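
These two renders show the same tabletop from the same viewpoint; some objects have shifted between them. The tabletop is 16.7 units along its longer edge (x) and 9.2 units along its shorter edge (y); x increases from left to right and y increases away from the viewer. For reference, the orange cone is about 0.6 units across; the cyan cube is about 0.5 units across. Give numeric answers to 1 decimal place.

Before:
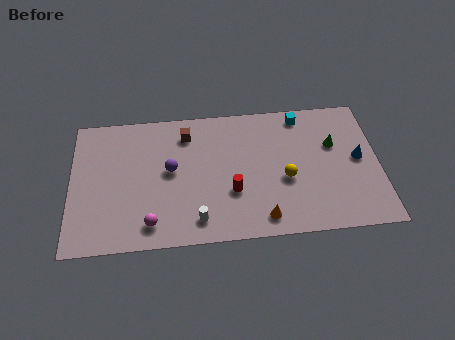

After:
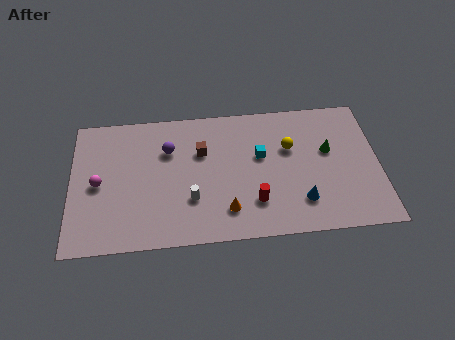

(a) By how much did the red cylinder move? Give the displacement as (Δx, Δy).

(1.2, -0.8)

The red cylinder started near (8.7, 3.2) and ended near (9.9, 2.4).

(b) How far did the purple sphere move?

1.4

From (5.4, 5.0) to (5.3, 6.4), the purple sphere covered √(0.1² + 1.4²) ≈ 1.4 units.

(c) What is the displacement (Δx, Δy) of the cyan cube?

(-2.3, -2.6)

From the two frames, the cyan cube sits at roughly (12.6, 8.1) before and (10.3, 5.5) after.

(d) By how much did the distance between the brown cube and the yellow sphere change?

-1.6

They were about 6.4 units apart before and 4.8 after — 1.6 units closer together.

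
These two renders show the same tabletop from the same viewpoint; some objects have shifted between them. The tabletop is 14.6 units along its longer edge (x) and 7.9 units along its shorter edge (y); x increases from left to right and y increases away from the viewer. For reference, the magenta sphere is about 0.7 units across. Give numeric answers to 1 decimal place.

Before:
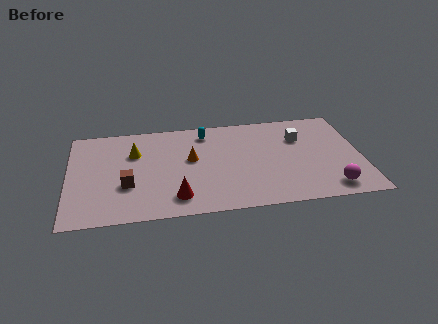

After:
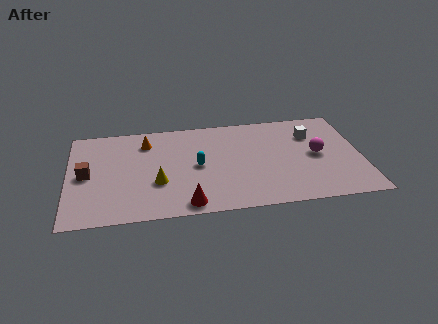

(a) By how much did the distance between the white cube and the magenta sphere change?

-2.8

They were about 4.5 units apart before and 1.7 after — 2.8 units closer together.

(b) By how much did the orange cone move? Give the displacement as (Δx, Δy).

(-2.2, 1.7)

The orange cone was at about (6.1, 4.5) and moved to about (3.9, 6.2).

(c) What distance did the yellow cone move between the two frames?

2.8

The yellow cone was near (3.3, 5.4) before and (4.4, 2.8) after, so it travelled √(1.1² + 2.6²) ≈ 2.8 units.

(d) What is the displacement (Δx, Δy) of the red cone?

(0.5, -0.6)

The red cone was at about (5.3, 1.5) and moved to about (5.8, 0.9).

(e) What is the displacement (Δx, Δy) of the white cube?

(0.6, 0.2)

The white cube was at about (11.6, 5.5) and moved to about (12.2, 5.7).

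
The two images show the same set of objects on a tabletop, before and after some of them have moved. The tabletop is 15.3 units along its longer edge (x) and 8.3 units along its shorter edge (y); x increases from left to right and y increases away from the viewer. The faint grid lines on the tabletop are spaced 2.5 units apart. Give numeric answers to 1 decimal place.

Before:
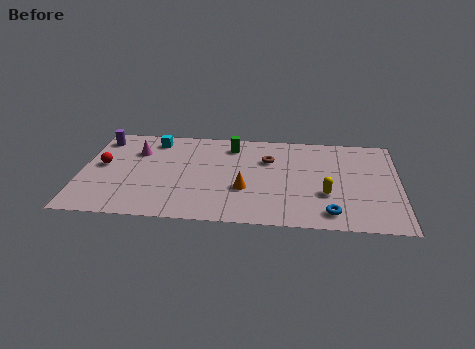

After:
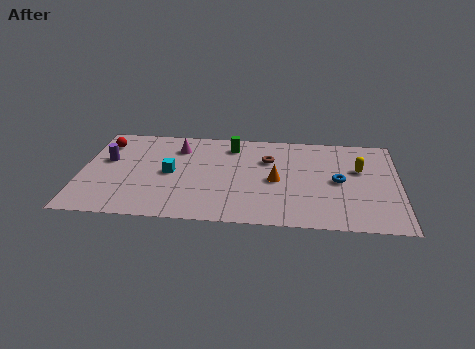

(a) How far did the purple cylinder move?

1.9

From (0.8, 6.9) to (1.2, 5.0), the purple cylinder covered √(0.4² + 1.9²) ≈ 1.9 units.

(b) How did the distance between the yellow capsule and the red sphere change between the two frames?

+1.6

Before: roughly 10.9 units apart; after: 12.5. That's 1.6 units further apart.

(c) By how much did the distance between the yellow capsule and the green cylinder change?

+0.4

They were about 6.0 units apart before and 6.4 after — 0.4 units further apart.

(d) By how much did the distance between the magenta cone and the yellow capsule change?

-0.8

They were about 9.7 units apart before and 8.9 after — 0.8 units closer together.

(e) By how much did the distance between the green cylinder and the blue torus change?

-1.4

They were about 7.3 units apart before and 5.9 after — 1.4 units closer together.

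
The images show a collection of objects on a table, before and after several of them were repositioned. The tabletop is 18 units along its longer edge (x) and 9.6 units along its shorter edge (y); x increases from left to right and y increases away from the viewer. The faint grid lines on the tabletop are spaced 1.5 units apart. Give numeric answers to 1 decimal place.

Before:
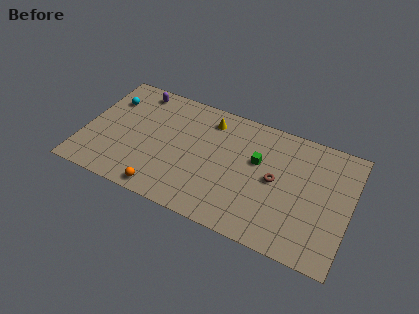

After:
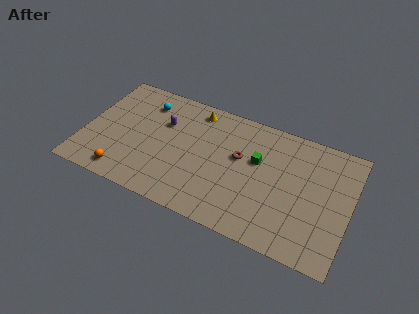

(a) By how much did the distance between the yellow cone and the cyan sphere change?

-3.4

Before: roughly 6.9 units apart; after: 3.5. That's 3.4 units closer together.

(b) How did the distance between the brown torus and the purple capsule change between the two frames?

-5.2

Before: roughly 10.5 units apart; after: 5.3. That's 5.2 units closer together.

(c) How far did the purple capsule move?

2.9

The purple capsule was near (3.1, 8.4) before and (5.2, 6.4) after, so it travelled √(2.1² + 2.0²) ≈ 2.9 units.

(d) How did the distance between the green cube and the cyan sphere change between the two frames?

-2.3

Before: roughly 10.4 units apart; after: 8.1. That's 2.3 units closer together.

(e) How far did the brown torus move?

2.6

From (13.0, 4.9) to (10.5, 5.7), the brown torus covered √(2.5² + 0.8²) ≈ 2.6 units.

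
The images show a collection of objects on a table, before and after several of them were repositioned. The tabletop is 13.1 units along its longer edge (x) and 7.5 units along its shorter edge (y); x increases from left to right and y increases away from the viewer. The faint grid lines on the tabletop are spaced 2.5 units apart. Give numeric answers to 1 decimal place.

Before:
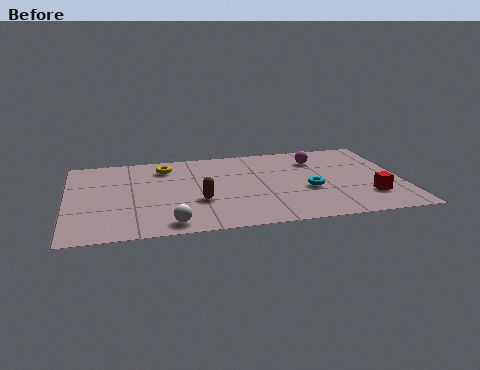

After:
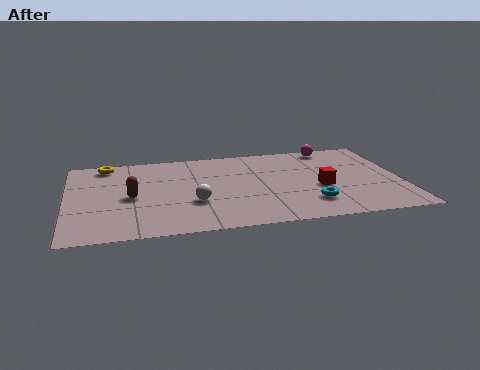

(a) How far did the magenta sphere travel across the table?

1.2

The magenta sphere was near (9.9, 5.7) before and (10.6, 6.7) after, so it travelled √(0.7² + 1.0²) ≈ 1.2 units.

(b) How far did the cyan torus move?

1.2

The cyan torus moved from about (9.4, 3.0) to (9.4, 1.8), a distance of √(0.0² + 1.2²) ≈ 1.2.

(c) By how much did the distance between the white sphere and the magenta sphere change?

-0.7

The distance was about 7.7 in the first image and 7.0 in the second, so they moved 0.7 units closer together.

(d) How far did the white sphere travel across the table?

2.0

The white sphere was near (3.9, 0.9) before and (4.9, 2.6) after, so it travelled √(1.0² + 1.7²) ≈ 2.0 units.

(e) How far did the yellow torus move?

2.4

From (3.9, 6.0) to (1.6, 6.6), the yellow torus covered √(2.3² + 0.6²) ≈ 2.4 units.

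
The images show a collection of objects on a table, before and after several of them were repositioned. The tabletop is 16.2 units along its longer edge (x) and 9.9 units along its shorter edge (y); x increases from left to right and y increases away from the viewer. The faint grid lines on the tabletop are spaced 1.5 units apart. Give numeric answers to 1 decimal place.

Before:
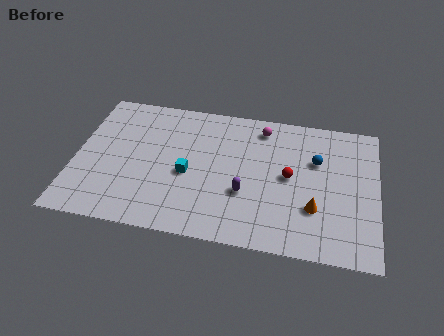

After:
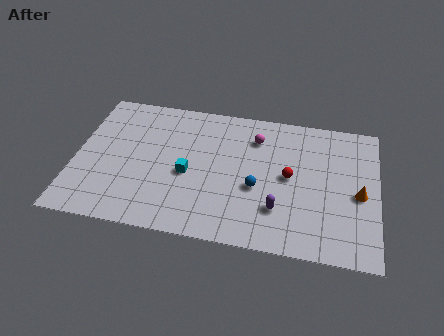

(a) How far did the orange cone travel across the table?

2.7

The orange cone moved from about (12.9, 3.1) to (15.2, 4.5), a distance of √(2.3² + 1.4²) ≈ 2.7.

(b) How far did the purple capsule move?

2.0

The purple capsule moved from about (9.2, 3.5) to (11.0, 2.7), a distance of √(1.8² + 0.8²) ≈ 2.0.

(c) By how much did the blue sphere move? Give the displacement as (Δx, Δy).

(-3.1, -2.5)

From the two frames, the blue sphere sits at roughly (12.9, 6.5) before and (9.8, 4.0) after.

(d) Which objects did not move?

the red sphere and the cyan cube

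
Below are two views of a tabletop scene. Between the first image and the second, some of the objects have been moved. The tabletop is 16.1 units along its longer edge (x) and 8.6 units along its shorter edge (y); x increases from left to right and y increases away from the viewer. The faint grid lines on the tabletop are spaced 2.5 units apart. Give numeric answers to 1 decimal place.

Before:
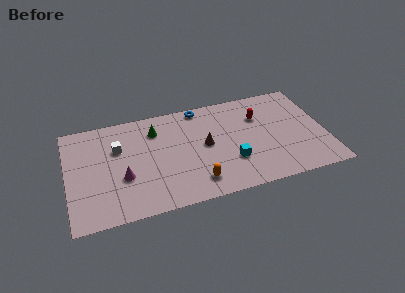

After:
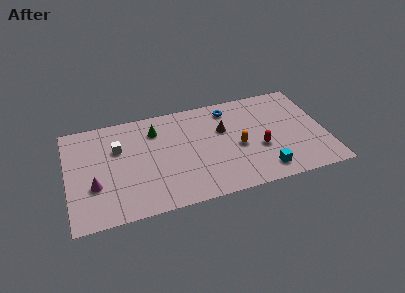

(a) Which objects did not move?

the white cube and the green cone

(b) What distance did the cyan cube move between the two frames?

2.3

From (10.1, 2.7) to (12.0, 1.4), the cyan cube covered √(1.9² + 1.3²) ≈ 2.3 units.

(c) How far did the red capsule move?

2.7

The red capsule moved from about (12.1, 6.0) to (11.9, 3.3), a distance of √(0.2² + 2.7²) ≈ 2.7.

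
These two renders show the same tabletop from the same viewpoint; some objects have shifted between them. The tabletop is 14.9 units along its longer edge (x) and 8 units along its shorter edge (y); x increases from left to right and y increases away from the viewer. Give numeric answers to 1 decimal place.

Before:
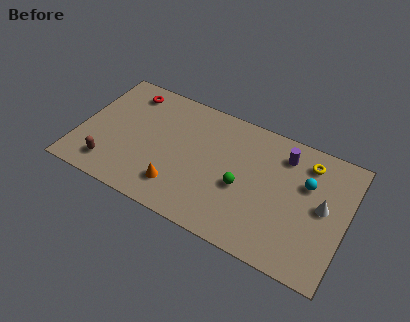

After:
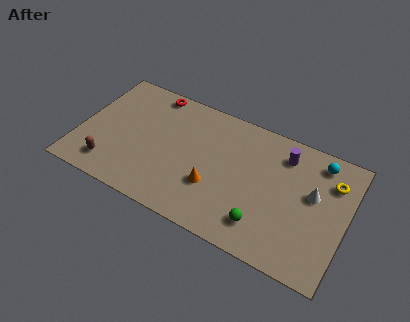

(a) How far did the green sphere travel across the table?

2.2

The green sphere moved from about (9.2, 3.4) to (10.6, 1.7), a distance of √(1.4² + 1.7²) ≈ 2.2.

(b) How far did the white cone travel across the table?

0.8

The white cone was near (13.6, 4.2) before and (13.0, 4.7) after, so it travelled √(0.6² + 0.5²) ≈ 0.8 units.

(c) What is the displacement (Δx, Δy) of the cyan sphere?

(0.5, 1.6)

The cyan sphere started near (12.6, 5.2) and ended near (13.1, 6.8).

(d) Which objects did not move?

the brown capsule and the purple cylinder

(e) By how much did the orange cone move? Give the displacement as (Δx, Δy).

(1.9, 0.9)

From the two frames, the orange cone sits at roughly (5.8, 1.8) before and (7.7, 2.7) after.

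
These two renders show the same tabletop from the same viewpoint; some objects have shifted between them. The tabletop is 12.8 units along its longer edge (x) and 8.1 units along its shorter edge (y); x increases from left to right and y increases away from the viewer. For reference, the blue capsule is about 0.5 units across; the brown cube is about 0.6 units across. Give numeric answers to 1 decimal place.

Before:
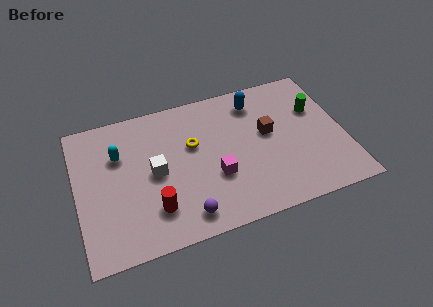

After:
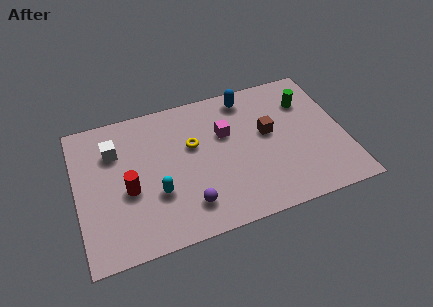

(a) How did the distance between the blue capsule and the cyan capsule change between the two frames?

-0.5

They were about 6.8 units apart before and 6.3 after — 0.5 units closer together.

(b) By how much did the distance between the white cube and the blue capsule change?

+0.9

They were about 5.7 units apart before and 6.6 after — 0.9 units further apart.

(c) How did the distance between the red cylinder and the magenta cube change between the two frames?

+2.0

Before: roughly 3.1 units apart; after: 5.1. That's 2.0 units further apart.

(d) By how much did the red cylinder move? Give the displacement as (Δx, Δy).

(-1.1, 1.4)

The red cylinder was at about (3.5, 2.0) and moved to about (2.4, 3.4).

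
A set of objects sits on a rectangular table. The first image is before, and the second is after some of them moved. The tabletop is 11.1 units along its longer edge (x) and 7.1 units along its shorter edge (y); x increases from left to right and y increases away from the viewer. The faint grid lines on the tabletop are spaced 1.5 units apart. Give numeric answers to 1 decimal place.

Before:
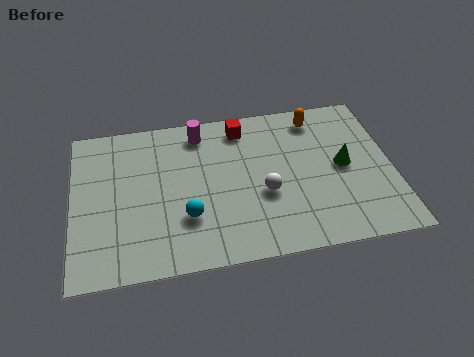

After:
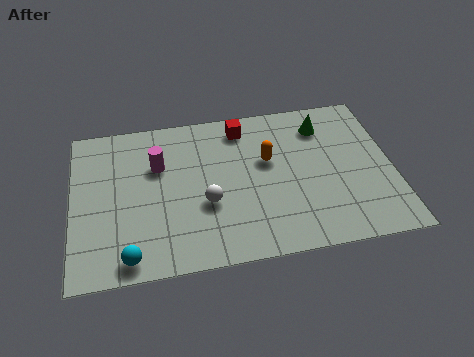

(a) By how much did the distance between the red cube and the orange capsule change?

-0.7

They were about 2.6 units apart before and 1.9 after — 0.7 units closer together.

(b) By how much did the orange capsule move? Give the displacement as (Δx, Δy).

(-1.8, -1.7)

The orange capsule was at about (8.6, 6.0) and moved to about (6.8, 4.3).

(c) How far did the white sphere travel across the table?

2.0

The white sphere was near (6.6, 2.8) before and (4.6, 2.7) after, so it travelled √(2.0² + 0.1²) ≈ 2.0 units.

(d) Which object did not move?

the red cube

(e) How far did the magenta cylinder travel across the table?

2.0

From (4.5, 6.0) to (3.0, 4.7), the magenta cylinder covered √(1.5² + 1.3²) ≈ 2.0 units.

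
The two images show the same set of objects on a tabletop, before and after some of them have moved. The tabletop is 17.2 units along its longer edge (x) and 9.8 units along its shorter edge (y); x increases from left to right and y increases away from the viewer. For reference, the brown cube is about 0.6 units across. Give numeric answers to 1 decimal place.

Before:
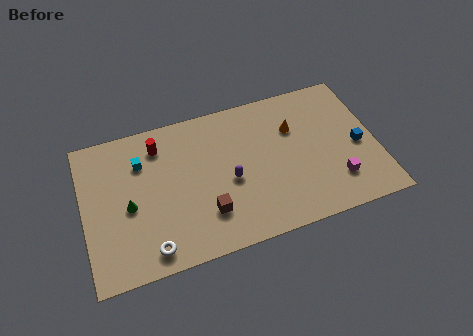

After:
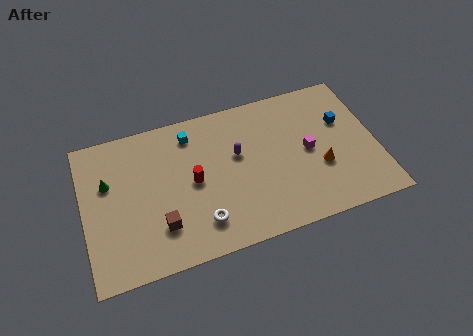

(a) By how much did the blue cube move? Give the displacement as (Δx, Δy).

(-0.7, 1.9)

The blue cube was at about (16.1, 4.4) and moved to about (15.4, 6.3).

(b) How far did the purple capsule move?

1.7

From (8.5, 4.3) to (9.1, 5.9), the purple capsule covered √(0.6² + 1.6²) ≈ 1.7 units.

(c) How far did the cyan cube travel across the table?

3.2

The cyan cube was near (3.5, 7.1) before and (6.5, 8.1) after, so it travelled √(3.0² + 1.0²) ≈ 3.2 units.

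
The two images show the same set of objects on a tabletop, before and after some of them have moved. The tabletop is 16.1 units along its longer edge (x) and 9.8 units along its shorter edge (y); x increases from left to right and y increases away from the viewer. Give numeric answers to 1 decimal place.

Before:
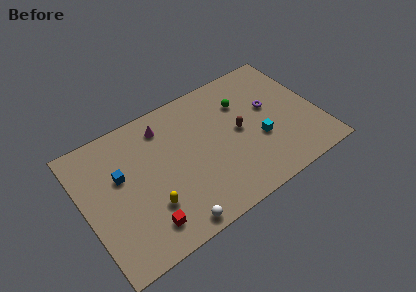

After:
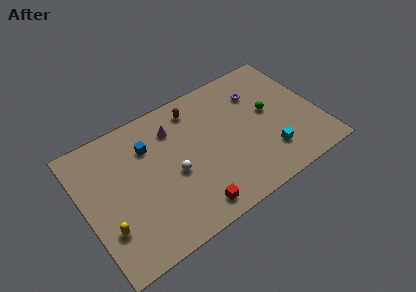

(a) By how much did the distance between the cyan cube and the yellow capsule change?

+3.3

The distance was about 7.8 in the first image and 11.1 in the second, so they moved 3.3 units further apart.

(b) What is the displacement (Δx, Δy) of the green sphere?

(1.6, -1.6)

The green sphere was at about (11.3, 7.0) and moved to about (12.9, 5.4).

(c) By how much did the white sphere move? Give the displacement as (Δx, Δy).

(0.7, 3.4)

The white sphere started near (5.3, 0.9) and ended near (6.0, 4.3).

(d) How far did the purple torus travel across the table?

1.6

The purple torus was near (13.0, 5.7) before and (12.4, 7.2) after, so it travelled √(0.6² + 1.5²) ≈ 1.6 units.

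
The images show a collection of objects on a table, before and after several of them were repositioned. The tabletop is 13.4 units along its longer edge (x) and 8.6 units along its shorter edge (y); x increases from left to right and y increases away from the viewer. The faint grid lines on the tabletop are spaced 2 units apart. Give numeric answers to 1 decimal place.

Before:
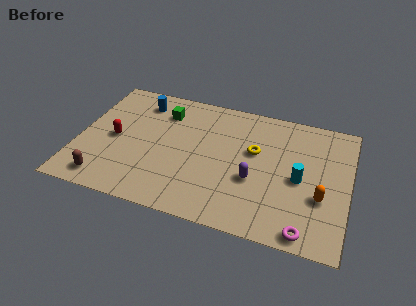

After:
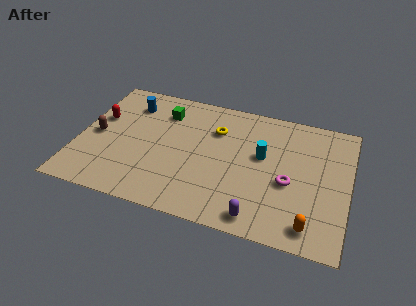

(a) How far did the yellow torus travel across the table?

2.2

From (8.7, 5.2) to (6.7, 6.1), the yellow torus covered √(2.0² + 0.9²) ≈ 2.2 units.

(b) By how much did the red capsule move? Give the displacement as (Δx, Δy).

(-0.9, 1.2)

The red capsule started near (1.8, 4.1) and ended near (0.9, 5.3).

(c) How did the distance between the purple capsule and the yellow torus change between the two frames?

+3.8

The distance was about 1.9 in the first image and 5.7 in the second, so they moved 3.8 units further apart.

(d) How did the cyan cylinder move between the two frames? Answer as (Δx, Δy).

(-1.9, 1.0)

The cyan cylinder was at about (11.0, 4.0) and moved to about (9.1, 5.0).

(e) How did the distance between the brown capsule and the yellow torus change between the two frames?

-2.0

Before: roughly 8.1 units apart; after: 6.1. That's 2.0 units closer together.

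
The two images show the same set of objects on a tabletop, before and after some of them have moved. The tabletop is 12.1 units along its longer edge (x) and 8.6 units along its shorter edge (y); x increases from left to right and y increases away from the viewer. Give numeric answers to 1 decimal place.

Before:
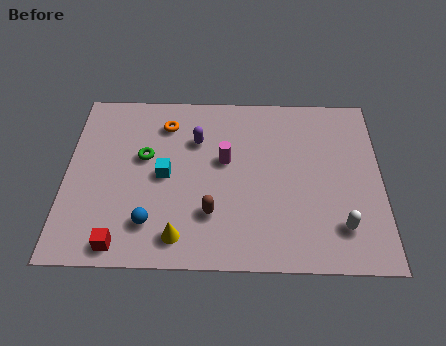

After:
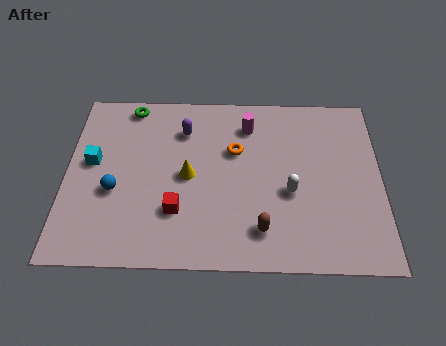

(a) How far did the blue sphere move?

2.1

The blue sphere moved from about (3.3, 1.9) to (1.9, 3.4), a distance of √(1.4² + 1.5²) ≈ 2.1.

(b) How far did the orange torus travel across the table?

3.0

The orange torus was near (3.8, 6.8) before and (6.5, 5.5) after, so it travelled √(2.7² + 1.3²) ≈ 3.0 units.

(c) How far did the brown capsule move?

2.0

The brown capsule moved from about (5.6, 2.4) to (7.5, 1.7), a distance of √(1.9² + 0.7²) ≈ 2.0.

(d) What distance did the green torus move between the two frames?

2.7

From (3.0, 5.1) to (2.4, 7.7), the green torus covered √(0.6² + 2.6²) ≈ 2.7 units.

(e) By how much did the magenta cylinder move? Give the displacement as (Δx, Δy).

(0.9, 1.8)

The magenta cylinder started near (6.1, 5.0) and ended near (7.0, 6.8).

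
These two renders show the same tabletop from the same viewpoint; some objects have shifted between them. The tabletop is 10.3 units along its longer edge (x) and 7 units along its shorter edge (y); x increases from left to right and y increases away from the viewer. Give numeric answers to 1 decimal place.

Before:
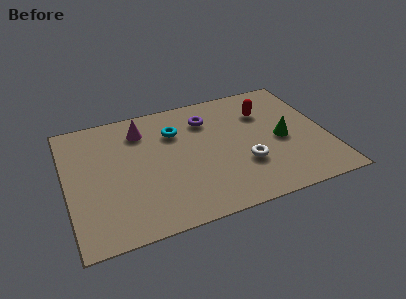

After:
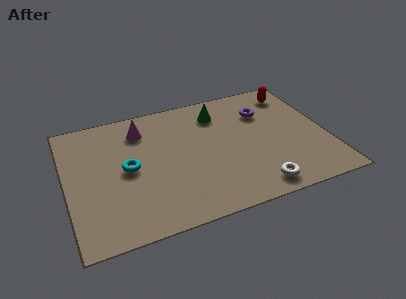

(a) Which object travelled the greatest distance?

the green cone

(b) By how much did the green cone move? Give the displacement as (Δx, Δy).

(-2.3, 2.3)

The green cone started near (8.5, 3.2) and ended near (6.2, 5.5).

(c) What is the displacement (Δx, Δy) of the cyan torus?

(-2.0, -1.5)

The cyan torus was at about (4.4, 5.0) and moved to about (2.4, 3.5).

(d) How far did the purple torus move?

2.3

From (5.7, 5.3) to (8.0, 5.0), the purple torus covered √(2.3² + 0.3²) ≈ 2.3 units.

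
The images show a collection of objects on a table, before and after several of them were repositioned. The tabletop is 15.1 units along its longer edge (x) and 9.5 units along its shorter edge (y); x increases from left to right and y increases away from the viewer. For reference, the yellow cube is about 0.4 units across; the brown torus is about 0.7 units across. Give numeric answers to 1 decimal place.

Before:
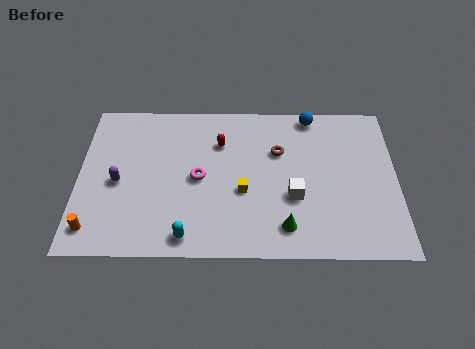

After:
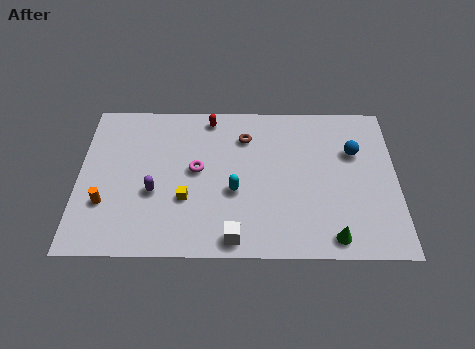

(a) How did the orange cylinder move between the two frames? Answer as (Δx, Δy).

(0.5, 1.5)

The orange cylinder started near (0.8, 1.5) and ended near (1.3, 3.0).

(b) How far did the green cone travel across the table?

2.3

From (9.8, 1.7) to (12.0, 1.1), the green cone covered √(2.2² + 0.6²) ≈ 2.3 units.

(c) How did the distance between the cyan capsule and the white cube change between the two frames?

-2.7

They were about 5.5 units apart before and 2.8 after — 2.7 units closer together.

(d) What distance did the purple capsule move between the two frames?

1.8

The purple capsule moved from about (1.9, 4.3) to (3.6, 3.7), a distance of √(1.7² + 0.6²) ≈ 1.8.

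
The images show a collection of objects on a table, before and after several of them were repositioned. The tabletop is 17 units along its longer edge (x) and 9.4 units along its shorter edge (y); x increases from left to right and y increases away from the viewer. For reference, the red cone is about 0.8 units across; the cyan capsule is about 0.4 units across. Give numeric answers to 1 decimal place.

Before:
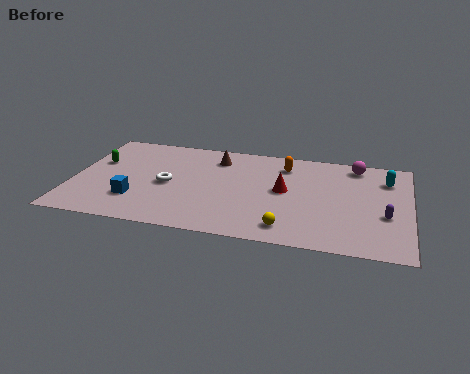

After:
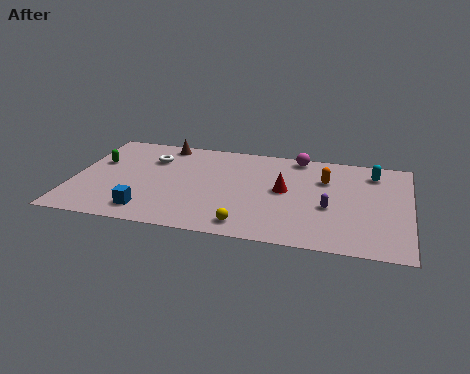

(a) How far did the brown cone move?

2.9

The brown cone moved from about (7.1, 7.5) to (4.3, 8.4), a distance of √(2.8² + 0.9²) ≈ 2.9.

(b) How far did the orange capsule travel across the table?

2.3

From (10.6, 7.5) to (12.7, 6.5), the orange capsule covered √(2.1² + 1.0²) ≈ 2.3 units.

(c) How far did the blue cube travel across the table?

1.2

From (3.3, 2.6) to (4.0, 1.6), the blue cube covered √(0.7² + 1.0²) ≈ 1.2 units.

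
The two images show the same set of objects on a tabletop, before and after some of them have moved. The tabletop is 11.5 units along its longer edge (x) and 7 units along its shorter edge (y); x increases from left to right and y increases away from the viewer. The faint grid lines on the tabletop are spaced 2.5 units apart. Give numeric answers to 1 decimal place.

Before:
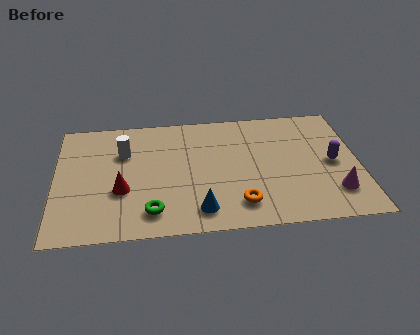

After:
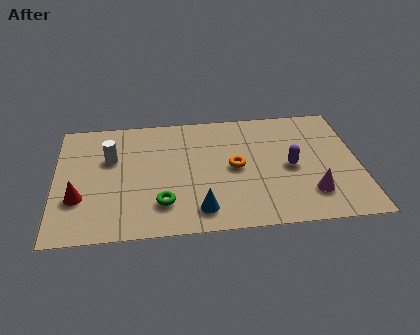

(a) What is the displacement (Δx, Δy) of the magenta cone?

(-0.9, 0.0)

From the two frames, the magenta cone sits at roughly (10.5, 1.7) before and (9.6, 1.7) after.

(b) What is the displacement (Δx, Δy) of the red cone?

(-1.6, -0.3)

The red cone started near (2.5, 2.6) and ended near (0.9, 2.3).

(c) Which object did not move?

the blue cone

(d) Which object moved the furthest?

the orange torus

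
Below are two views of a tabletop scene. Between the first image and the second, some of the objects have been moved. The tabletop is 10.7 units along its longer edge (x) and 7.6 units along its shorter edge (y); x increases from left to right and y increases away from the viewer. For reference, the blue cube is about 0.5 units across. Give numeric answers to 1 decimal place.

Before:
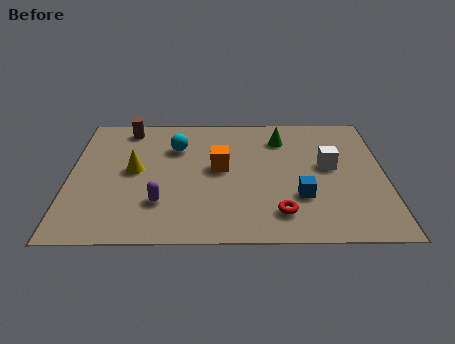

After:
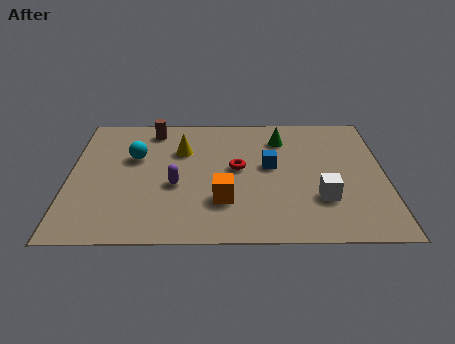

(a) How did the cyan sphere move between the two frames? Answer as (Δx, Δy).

(-1.4, -0.6)

The cyan sphere started near (3.6, 5.4) and ended near (2.2, 4.8).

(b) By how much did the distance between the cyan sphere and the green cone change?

+1.5

They were about 3.6 units apart before and 5.1 after — 1.5 units further apart.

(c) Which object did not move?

the green cone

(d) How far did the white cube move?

1.9

The white cube was near (8.8, 4.2) before and (8.5, 2.3) after, so it travelled √(0.3² + 1.9²) ≈ 1.9 units.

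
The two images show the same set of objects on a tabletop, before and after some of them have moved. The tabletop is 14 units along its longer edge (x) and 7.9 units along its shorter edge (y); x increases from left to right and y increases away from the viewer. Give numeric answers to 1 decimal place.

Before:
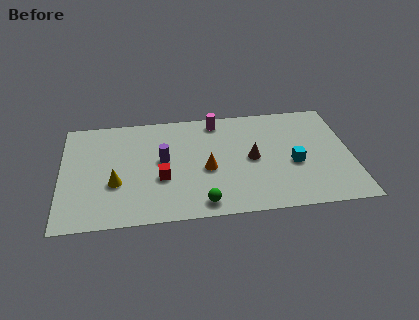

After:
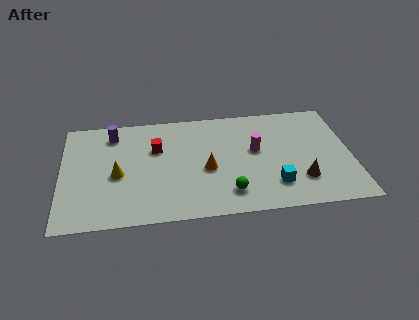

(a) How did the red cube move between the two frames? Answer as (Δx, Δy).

(-0.2, 2.2)

From the two frames, the red cube sits at roughly (4.8, 3.0) before and (4.6, 5.2) after.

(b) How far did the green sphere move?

1.4

The green sphere moved from about (6.7, 1.0) to (8.0, 1.6), a distance of √(1.3² + 0.6²) ≈ 1.4.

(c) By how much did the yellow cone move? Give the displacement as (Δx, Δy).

(0.1, 0.6)

The yellow cone started near (2.6, 2.9) and ended near (2.7, 3.5).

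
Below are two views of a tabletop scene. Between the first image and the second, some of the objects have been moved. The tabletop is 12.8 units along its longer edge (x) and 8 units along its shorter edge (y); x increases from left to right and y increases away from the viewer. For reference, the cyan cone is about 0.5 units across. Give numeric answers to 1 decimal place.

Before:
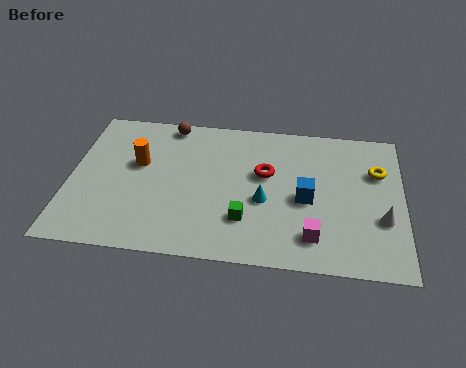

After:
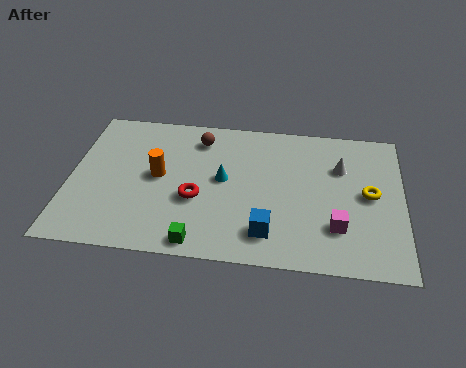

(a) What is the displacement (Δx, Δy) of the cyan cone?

(-1.6, 1.0)

From the two frames, the cyan cone sits at roughly (7.5, 3.3) before and (5.9, 4.3) after.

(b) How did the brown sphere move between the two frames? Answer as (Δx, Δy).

(1.2, -0.7)

The brown sphere was at about (3.7, 7.2) and moved to about (4.9, 6.5).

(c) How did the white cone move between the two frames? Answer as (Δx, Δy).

(-1.6, 2.7)

The white cone was at about (12.0, 2.8) and moved to about (10.4, 5.5).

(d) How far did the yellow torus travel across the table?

1.3

The yellow torus moved from about (11.8, 5.4) to (11.5, 4.1), a distance of √(0.3² + 1.3²) ≈ 1.3.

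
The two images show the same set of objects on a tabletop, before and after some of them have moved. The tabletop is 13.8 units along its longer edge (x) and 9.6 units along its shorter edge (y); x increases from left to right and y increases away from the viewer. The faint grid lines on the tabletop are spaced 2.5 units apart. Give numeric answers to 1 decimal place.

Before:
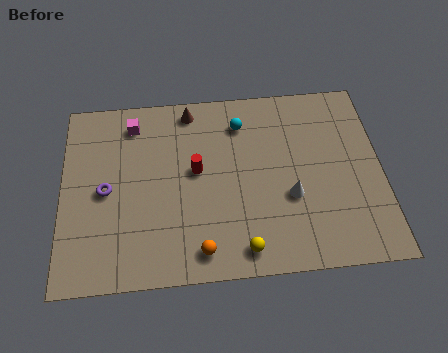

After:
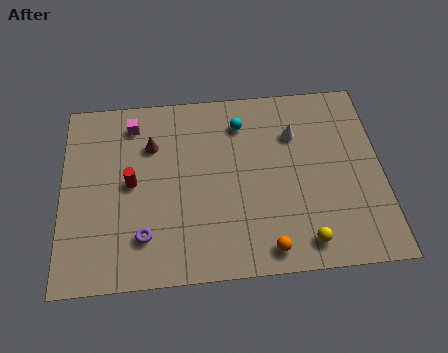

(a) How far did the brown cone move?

2.4

From (5.6, 8.5) to (3.9, 6.8), the brown cone covered √(1.7² + 1.7²) ≈ 2.4 units.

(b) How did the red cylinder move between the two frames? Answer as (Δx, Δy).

(-2.8, -0.4)

From the two frames, the red cylinder sits at roughly (5.8, 5.3) before and (3.0, 4.9) after.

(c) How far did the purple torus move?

2.9

From (1.9, 4.6) to (3.5, 2.2), the purple torus covered √(1.6² + 2.4²) ≈ 2.9 units.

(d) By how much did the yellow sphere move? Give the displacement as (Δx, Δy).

(2.6, 0.1)

From the two frames, the yellow sphere sits at roughly (7.7, 1.2) before and (10.3, 1.3) after.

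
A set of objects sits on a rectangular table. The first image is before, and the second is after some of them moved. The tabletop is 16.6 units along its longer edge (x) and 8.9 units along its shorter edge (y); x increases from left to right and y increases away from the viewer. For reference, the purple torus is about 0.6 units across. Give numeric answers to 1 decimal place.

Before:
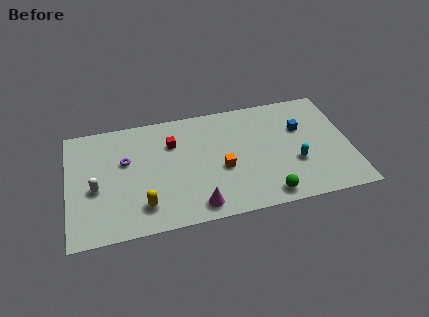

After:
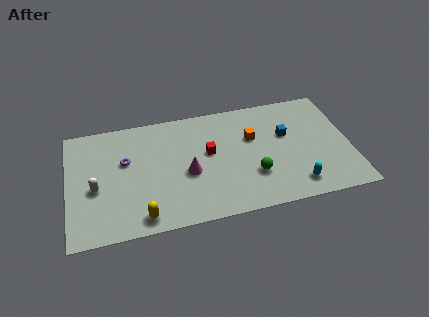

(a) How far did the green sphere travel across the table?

1.8

From (11.5, 1.1) to (10.8, 2.8), the green sphere covered √(0.7² + 1.7²) ≈ 1.8 units.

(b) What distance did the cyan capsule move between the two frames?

1.7

The cyan capsule moved from about (13.3, 3.2) to (13.2, 1.5), a distance of √(0.1² + 1.7²) ≈ 1.7.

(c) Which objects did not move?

the white capsule and the purple torus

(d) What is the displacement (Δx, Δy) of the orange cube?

(1.9, 2.0)

The orange cube started near (9.0, 3.7) and ended near (10.9, 5.7).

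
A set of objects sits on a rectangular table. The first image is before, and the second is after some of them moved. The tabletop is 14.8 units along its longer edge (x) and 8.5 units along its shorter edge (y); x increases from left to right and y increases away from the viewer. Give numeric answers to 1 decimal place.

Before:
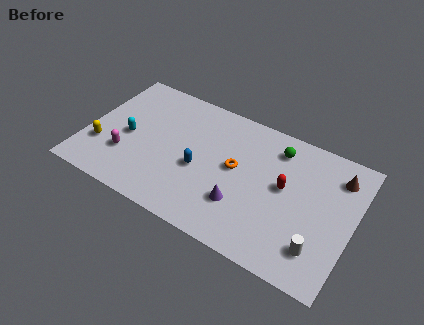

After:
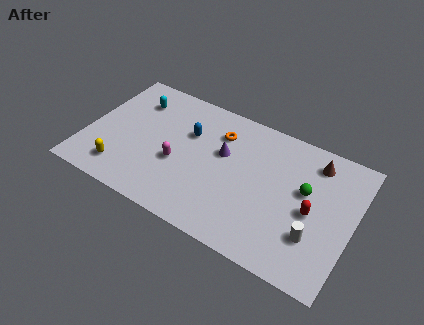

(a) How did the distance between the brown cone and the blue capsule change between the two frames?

-0.9

They were about 7.9 units apart before and 7.0 after — 0.9 units closer together.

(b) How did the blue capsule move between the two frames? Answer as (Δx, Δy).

(-0.9, 2.0)

The blue capsule started near (6.4, 3.6) and ended near (5.5, 5.6).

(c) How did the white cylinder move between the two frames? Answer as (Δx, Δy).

(-0.3, 0.6)

From the two frames, the white cylinder sits at roughly (13.2, 1.9) before and (12.9, 2.5) after.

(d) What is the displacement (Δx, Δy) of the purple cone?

(-1.4, 2.7)

The purple cone started near (8.9, 2.5) and ended near (7.5, 5.2).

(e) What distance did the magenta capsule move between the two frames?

2.9

The magenta capsule was near (2.4, 2.6) before and (5.2, 3.4) after, so it travelled √(2.8² + 0.8²) ≈ 2.9 units.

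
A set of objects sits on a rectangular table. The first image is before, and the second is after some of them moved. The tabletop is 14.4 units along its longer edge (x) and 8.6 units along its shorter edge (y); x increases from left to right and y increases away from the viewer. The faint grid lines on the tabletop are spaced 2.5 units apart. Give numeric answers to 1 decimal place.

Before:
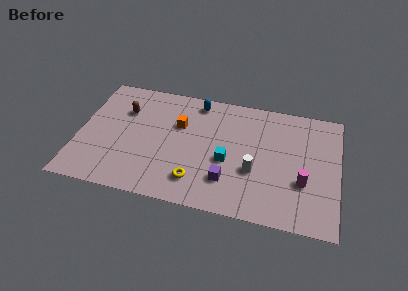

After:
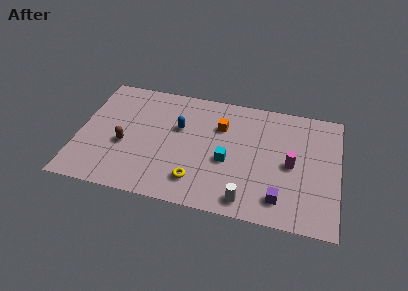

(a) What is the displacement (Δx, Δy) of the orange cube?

(2.3, 0.4)

From the two frames, the orange cube sits at roughly (5.5, 5.6) before and (7.8, 6.0) after.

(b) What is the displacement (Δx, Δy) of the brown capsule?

(0.2, -2.5)

The brown capsule was at about (2.4, 6.0) and moved to about (2.6, 3.5).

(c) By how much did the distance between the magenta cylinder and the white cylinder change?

+1.1

The distance was about 2.7 in the first image and 3.8 in the second, so they moved 1.1 units further apart.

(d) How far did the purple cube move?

3.0

From (8.4, 2.2) to (11.3, 1.6), the purple cube covered √(2.9² + 0.6²) ≈ 3.0 units.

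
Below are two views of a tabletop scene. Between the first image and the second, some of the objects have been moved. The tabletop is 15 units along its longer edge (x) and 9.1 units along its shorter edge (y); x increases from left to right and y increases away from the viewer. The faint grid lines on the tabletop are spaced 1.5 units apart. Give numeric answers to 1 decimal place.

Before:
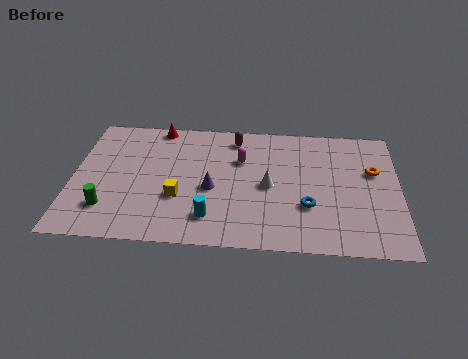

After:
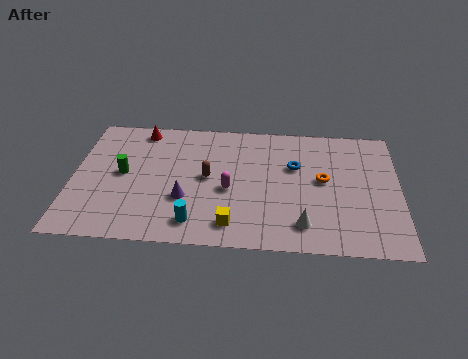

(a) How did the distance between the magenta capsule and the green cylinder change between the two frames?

-2.2

Before: roughly 7.2 units apart; after: 5.0. That's 2.2 units closer together.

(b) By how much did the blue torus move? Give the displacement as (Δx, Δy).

(-0.6, 2.8)

The blue torus was at about (10.8, 3.0) and moved to about (10.2, 5.8).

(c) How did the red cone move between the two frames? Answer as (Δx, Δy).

(-0.8, -0.3)

The red cone started near (3.8, 8.3) and ended near (3.0, 8.0).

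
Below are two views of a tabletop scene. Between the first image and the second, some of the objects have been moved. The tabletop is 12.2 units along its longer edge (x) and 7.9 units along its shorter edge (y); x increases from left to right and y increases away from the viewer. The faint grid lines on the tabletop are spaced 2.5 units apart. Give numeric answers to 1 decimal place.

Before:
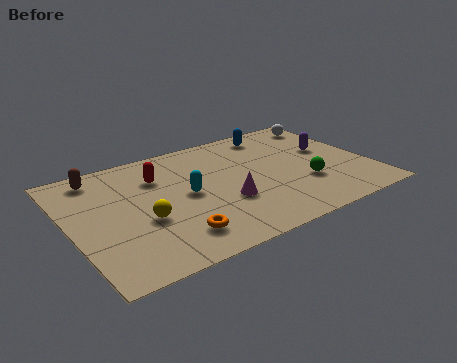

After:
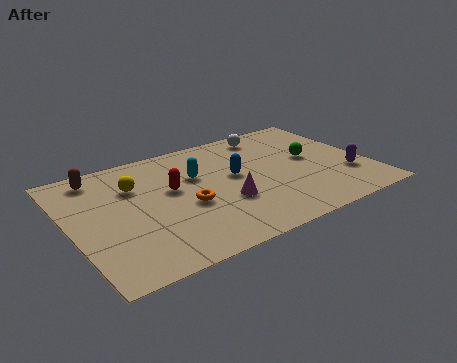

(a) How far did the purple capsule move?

2.2

The purple capsule was near (10.8, 4.6) before and (11.2, 2.4) after, so it travelled √(0.4² + 2.2²) ≈ 2.2 units.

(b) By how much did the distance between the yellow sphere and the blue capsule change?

-3.0

The distance was about 7.1 in the first image and 4.1 in the second, so they moved 3.0 units closer together.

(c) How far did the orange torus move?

1.9

The orange torus moved from about (3.8, 1.6) to (4.6, 3.3), a distance of √(0.8² + 1.7²) ≈ 1.9.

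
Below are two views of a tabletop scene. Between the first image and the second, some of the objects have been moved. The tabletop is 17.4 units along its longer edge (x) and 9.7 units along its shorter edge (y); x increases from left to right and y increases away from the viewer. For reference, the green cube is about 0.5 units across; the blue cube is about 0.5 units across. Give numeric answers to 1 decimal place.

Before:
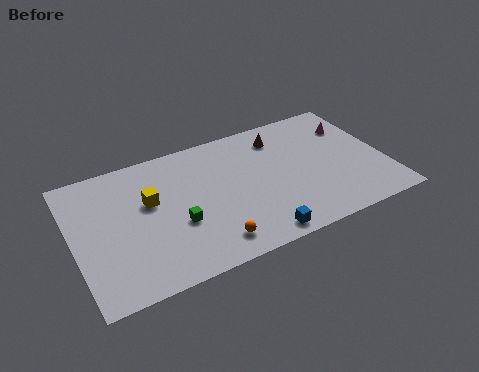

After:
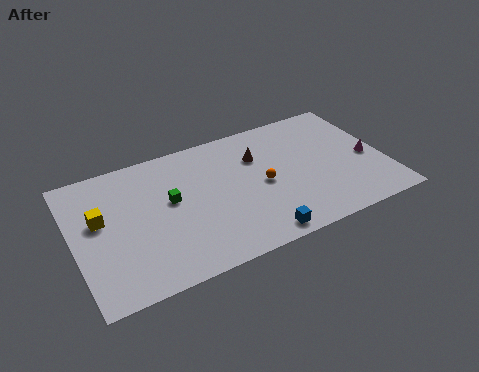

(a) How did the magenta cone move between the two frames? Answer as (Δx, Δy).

(0.5, -2.8)

From the two frames, the magenta cone sits at roughly (16.0, 7.1) before and (16.5, 4.3) after.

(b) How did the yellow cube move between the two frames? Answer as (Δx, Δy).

(-2.8, -0.2)

The yellow cube started near (4.3, 5.9) and ended near (1.5, 5.7).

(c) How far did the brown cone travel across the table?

1.7

The brown cone was near (11.9, 7.8) before and (10.5, 6.8) after, so it travelled √(1.4² + 1.0²) ≈ 1.7 units.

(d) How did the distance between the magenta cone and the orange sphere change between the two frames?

-4.4

The distance was about 10.4 in the first image and 6.0 in the second, so they moved 4.4 units closer together.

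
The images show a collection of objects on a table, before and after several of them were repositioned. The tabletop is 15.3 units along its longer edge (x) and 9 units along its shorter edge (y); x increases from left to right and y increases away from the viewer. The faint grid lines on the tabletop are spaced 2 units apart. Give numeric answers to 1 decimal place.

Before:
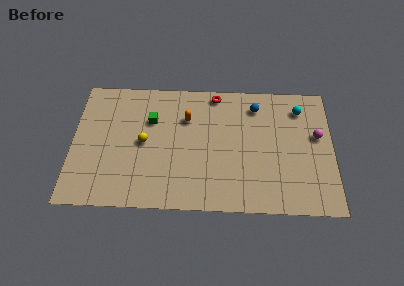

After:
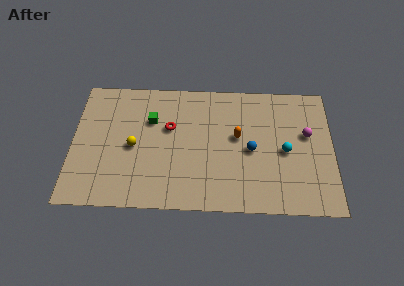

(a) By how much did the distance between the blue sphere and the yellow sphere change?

-0.3

Before: roughly 7.2 units apart; after: 6.9. That's 0.3 units closer together.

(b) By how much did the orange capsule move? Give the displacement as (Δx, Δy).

(3.0, -1.2)

From the two frames, the orange capsule sits at roughly (6.7, 6.3) before and (9.7, 5.1) after.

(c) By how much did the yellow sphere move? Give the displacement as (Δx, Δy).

(-0.6, -0.3)

From the two frames, the yellow sphere sits at roughly (4.2, 4.5) before and (3.6, 4.2) after.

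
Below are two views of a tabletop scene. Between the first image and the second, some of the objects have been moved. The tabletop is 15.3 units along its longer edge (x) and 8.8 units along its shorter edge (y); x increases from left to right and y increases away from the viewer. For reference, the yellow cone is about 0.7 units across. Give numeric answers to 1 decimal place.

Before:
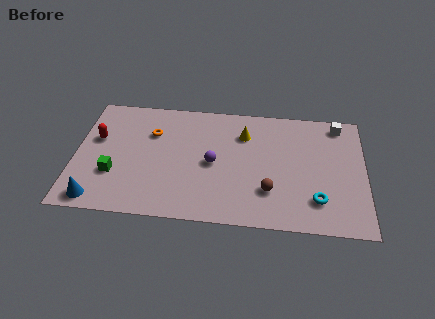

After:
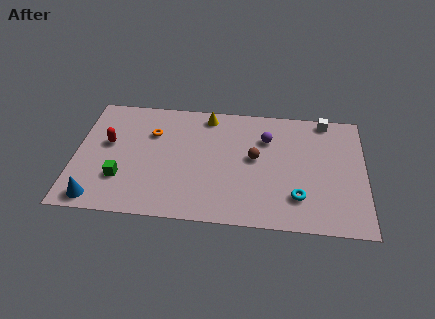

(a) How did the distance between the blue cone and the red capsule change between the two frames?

-0.3

They were about 4.4 units apart before and 4.1 after — 0.3 units closer together.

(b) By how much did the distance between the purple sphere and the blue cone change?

+3.5

Before: roughly 6.8 units apart; after: 10.3. That's 3.5 units further apart.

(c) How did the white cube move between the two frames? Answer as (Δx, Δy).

(-0.7, 0.3)

The white cube started near (13.9, 7.7) and ended near (13.2, 8.0).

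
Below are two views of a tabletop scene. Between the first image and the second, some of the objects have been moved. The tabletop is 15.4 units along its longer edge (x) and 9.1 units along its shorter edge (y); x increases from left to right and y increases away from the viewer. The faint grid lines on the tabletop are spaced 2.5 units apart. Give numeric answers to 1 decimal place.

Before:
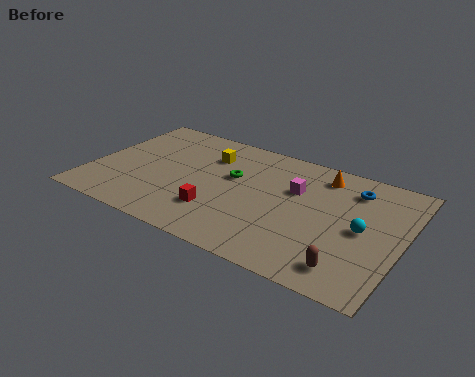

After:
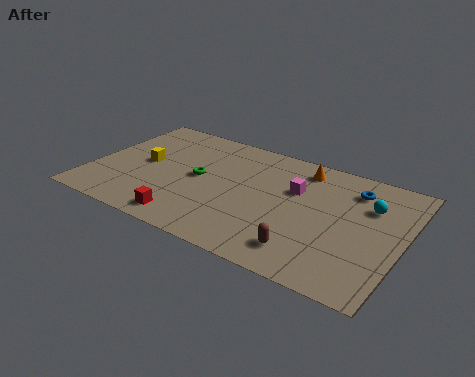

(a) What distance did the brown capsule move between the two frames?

2.1

From (13.2, 1.5) to (11.1, 1.7), the brown capsule covered √(2.1² + 0.2²) ≈ 2.1 units.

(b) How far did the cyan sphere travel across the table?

1.9

The cyan sphere moved from about (13.5, 4.4) to (13.6, 6.3), a distance of √(0.1² + 1.9²) ≈ 1.9.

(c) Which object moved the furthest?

the yellow cube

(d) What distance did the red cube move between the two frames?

1.8

The red cube was near (6.6, 2.5) before and (5.3, 1.2) after, so it travelled √(1.3² + 1.3²) ≈ 1.8 units.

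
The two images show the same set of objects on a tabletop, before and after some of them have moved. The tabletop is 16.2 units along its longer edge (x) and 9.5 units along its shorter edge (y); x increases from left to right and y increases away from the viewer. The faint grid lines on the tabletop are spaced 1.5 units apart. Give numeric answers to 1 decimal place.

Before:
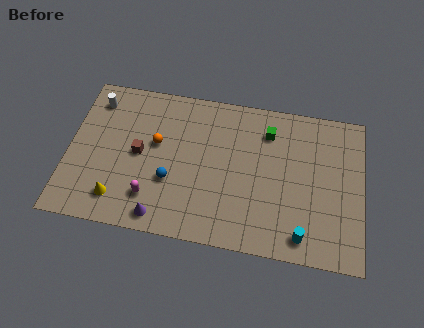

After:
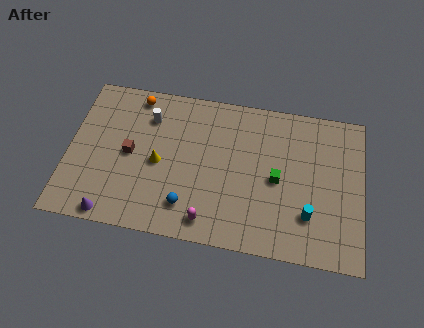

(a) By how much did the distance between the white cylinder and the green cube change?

-1.9

Before: roughly 9.6 units apart; after: 7.7. That's 1.9 units closer together.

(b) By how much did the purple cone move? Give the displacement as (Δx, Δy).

(-2.7, -0.3)

The purple cone was at about (5.3, 1.1) and moved to about (2.6, 0.8).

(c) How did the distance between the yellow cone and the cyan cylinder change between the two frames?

-1.6

The distance was about 10.1 in the first image and 8.5 in the second, so they moved 1.6 units closer together.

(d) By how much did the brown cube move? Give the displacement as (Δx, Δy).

(-0.5, -0.1)

The brown cube started near (3.9, 4.8) and ended near (3.4, 4.7).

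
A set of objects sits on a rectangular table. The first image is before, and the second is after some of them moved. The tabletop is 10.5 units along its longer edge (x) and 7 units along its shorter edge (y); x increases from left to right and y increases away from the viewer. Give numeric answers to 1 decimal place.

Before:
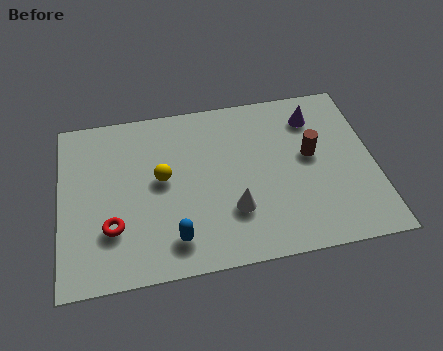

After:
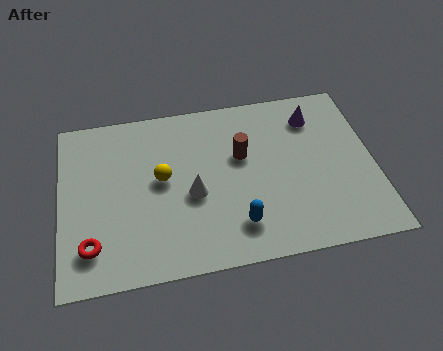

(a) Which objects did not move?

the purple cone and the yellow sphere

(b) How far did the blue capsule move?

2.1

From (3.7, 1.3) to (5.8, 1.5), the blue capsule covered √(2.1² + 0.2²) ≈ 2.1 units.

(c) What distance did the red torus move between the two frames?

0.9

From (1.7, 2.1) to (1.0, 1.5), the red torus covered √(0.7² + 0.6²) ≈ 0.9 units.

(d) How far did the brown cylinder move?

2.3

From (8.4, 3.9) to (6.1, 4.3), the brown cylinder covered √(2.3² + 0.4²) ≈ 2.3 units.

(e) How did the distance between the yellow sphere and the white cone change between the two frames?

-1.6

They were about 2.9 units apart before and 1.3 after — 1.6 units closer together.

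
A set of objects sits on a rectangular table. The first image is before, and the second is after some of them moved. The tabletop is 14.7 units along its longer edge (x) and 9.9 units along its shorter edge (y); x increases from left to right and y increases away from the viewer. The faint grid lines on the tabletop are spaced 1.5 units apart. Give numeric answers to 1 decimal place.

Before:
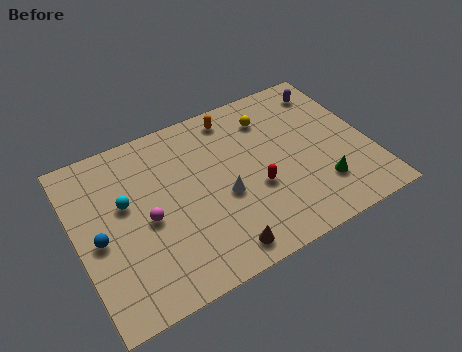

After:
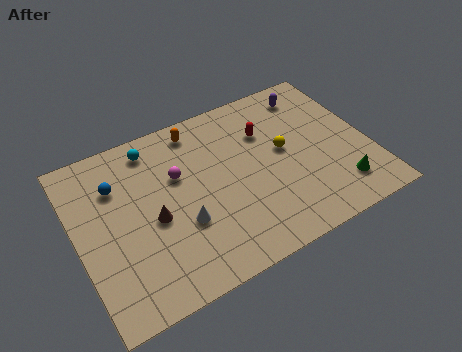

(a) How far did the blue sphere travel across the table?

2.9

The blue sphere was near (1.0, 4.5) before and (2.2, 7.1) after, so it travelled √(1.2² + 2.6²) ≈ 2.9 units.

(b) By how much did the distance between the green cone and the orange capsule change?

+2.1

Before: roughly 7.0 units apart; after: 9.1. That's 2.1 units further apart.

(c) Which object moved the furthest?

the brown cone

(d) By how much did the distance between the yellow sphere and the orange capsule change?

+3.2

They were about 1.9 units apart before and 5.1 after — 3.2 units further apart.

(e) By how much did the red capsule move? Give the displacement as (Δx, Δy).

(1.0, 3.1)

The red capsule was at about (8.8, 3.8) and moved to about (9.8, 6.9).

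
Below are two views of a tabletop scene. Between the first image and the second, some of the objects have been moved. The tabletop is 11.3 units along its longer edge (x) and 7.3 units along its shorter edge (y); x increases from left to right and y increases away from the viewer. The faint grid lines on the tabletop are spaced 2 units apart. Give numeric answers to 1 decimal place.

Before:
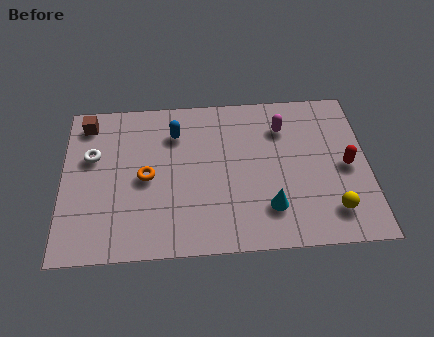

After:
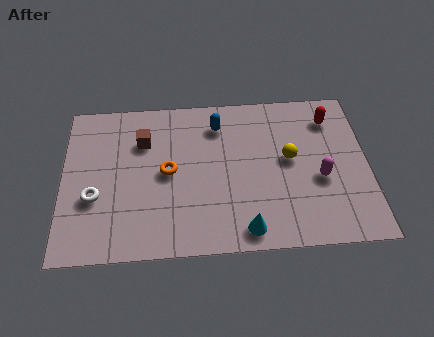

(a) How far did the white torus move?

1.9

From (1.1, 4.6) to (1.2, 2.7), the white torus covered √(0.1² + 1.9²) ≈ 1.9 units.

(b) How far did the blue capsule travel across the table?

1.6

The blue capsule moved from about (4.2, 5.5) to (5.8, 5.8), a distance of √(1.6² + 0.3²) ≈ 1.6.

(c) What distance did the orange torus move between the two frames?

0.8

The orange torus moved from about (3.1, 3.5) to (3.9, 3.7), a distance of √(0.8² + 0.2²) ≈ 0.8.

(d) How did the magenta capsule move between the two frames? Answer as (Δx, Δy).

(1.3, -2.5)

The magenta capsule was at about (8.2, 5.5) and moved to about (9.5, 3.0).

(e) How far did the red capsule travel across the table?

2.4

The red capsule was near (10.5, 3.5) before and (10.0, 5.8) after, so it travelled √(0.5² + 2.3²) ≈ 2.4 units.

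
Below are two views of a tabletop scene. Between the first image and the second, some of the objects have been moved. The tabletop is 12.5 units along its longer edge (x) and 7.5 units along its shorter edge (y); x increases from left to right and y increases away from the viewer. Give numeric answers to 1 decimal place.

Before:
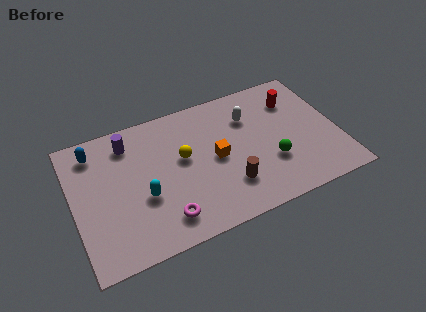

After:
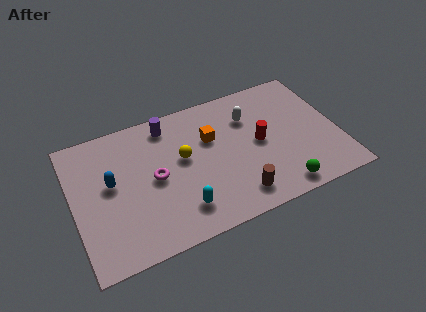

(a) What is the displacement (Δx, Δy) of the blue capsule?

(0.6, -2.0)

The blue capsule started near (1.2, 6.2) and ended near (1.8, 4.2).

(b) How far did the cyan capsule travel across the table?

2.1

The cyan capsule moved from about (3.2, 2.9) to (4.8, 1.6), a distance of √(1.6² + 1.3²) ≈ 2.1.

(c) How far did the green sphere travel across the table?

1.6

The green sphere was near (9.2, 2.5) before and (9.4, 0.9) after, so it travelled √(0.2² + 1.6²) ≈ 1.6 units.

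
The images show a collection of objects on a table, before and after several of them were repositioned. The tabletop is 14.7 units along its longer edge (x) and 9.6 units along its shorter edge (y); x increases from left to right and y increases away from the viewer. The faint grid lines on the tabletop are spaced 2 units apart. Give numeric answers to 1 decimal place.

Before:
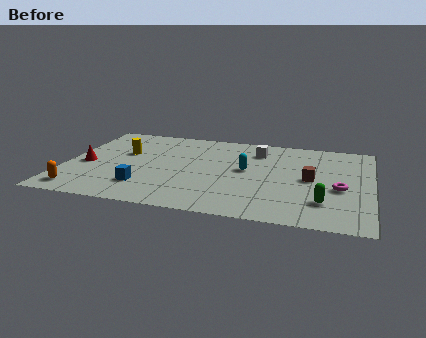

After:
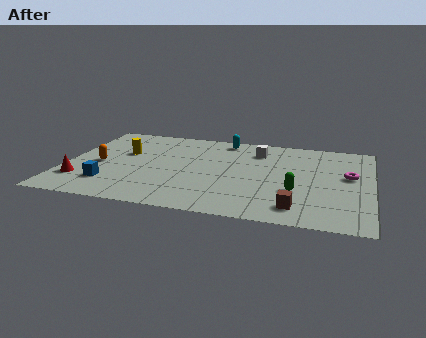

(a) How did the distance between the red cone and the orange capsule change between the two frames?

-0.8

The distance was about 2.9 in the first image and 2.1 in the second, so they moved 0.8 units closer together.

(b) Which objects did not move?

the white cube and the yellow cylinder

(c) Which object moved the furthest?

the cyan capsule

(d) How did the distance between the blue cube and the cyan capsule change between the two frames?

+2.5

They were about 5.5 units apart before and 8.0 after — 2.5 units further apart.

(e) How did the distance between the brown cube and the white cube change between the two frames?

+2.5

Before: roughly 3.8 units apart; after: 6.3. That's 2.5 units further apart.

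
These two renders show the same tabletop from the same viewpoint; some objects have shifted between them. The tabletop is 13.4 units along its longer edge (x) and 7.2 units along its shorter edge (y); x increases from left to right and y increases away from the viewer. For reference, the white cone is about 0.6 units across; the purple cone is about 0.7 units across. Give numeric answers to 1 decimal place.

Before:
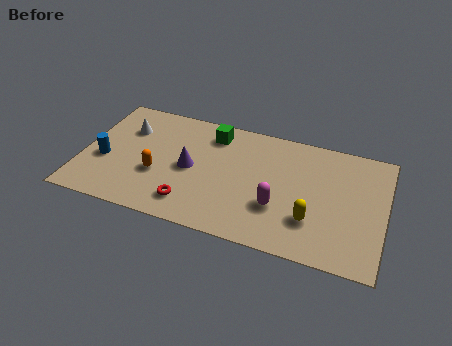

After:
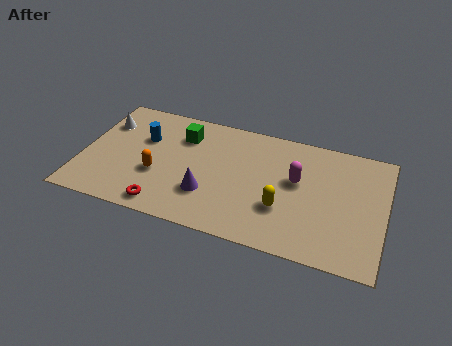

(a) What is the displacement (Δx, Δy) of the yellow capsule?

(-1.3, 0.3)

From the two frames, the yellow capsule sits at roughly (10.3, 2.1) before and (9.0, 2.4) after.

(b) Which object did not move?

the orange capsule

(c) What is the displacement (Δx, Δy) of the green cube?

(-1.3, -0.5)

From the two frames, the green cube sits at roughly (5.6, 5.9) before and (4.3, 5.4) after.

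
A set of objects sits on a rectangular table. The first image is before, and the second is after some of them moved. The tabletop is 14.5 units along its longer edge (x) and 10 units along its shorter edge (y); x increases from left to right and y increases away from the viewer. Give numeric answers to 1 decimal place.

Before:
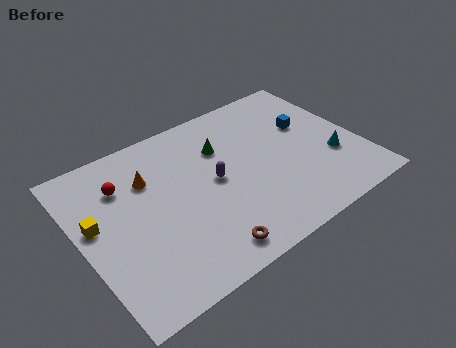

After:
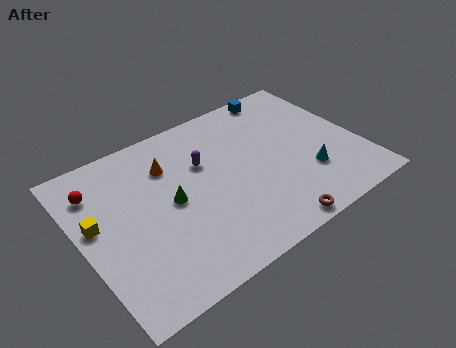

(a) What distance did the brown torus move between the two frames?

3.4

From (5.6, 1.3) to (9.0, 0.8), the brown torus covered √(3.4² + 0.5²) ≈ 3.4 units.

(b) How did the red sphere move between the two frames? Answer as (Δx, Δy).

(-1.3, 0.4)

The red sphere started near (2.5, 7.3) and ended near (1.2, 7.7).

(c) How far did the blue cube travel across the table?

3.0

From (12.2, 6.2) to (11.4, 9.1), the blue cube covered √(0.8² + 2.9²) ≈ 3.0 units.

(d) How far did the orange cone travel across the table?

1.1

From (3.8, 7.0) to (4.9, 7.3), the orange cone covered √(1.1² + 0.3²) ≈ 1.1 units.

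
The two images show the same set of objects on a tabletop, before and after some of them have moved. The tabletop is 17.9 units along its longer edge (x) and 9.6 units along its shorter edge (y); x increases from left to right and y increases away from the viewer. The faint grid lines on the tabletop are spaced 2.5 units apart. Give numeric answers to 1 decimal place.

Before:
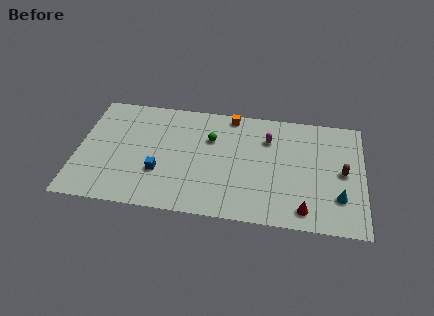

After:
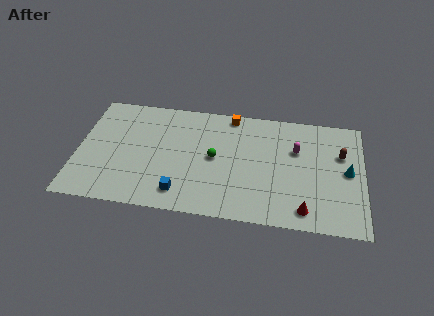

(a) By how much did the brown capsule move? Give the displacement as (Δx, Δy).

(-0.1, 1.5)

From the two frames, the brown capsule sits at roughly (16.6, 4.8) before and (16.5, 6.3) after.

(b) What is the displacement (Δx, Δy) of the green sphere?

(0.3, -1.6)

The green sphere started near (8.3, 6.5) and ended near (8.6, 4.9).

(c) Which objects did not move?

the orange cube and the red cone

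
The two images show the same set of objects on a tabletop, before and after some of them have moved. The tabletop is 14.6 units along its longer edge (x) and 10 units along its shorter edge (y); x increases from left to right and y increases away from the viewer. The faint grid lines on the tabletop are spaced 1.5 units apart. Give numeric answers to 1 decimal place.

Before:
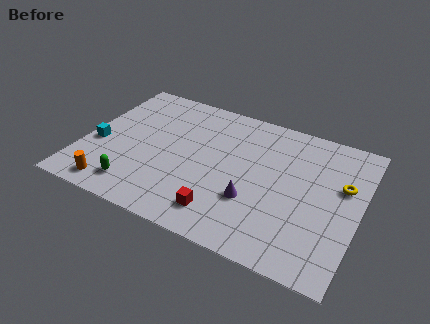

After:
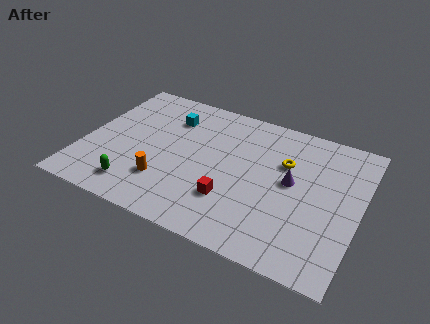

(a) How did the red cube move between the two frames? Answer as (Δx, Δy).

(0.3, 1.1)

From the two frames, the red cube sits at roughly (7.8, 1.8) before and (8.1, 2.9) after.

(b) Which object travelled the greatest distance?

the cyan cube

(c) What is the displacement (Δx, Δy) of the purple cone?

(1.8, 2.1)

The purple cone was at about (9.2, 3.3) and moved to about (11.0, 5.4).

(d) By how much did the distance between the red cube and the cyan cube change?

-1.3

The distance was about 7.3 in the first image and 6.0 in the second, so they moved 1.3 units closer together.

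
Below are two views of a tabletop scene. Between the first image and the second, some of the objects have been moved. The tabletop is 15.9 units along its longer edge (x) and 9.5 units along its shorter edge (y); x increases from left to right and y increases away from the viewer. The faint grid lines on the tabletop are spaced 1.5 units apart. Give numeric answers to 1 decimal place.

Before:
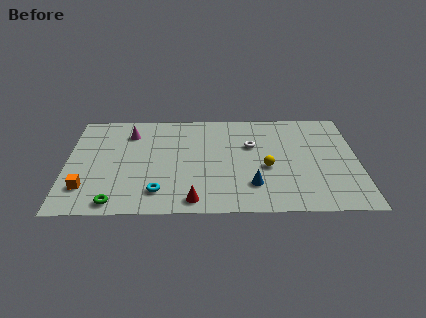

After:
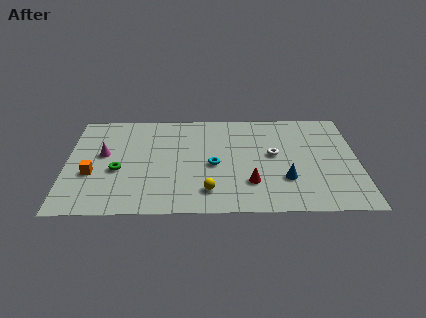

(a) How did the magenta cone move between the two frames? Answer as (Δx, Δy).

(-1.4, -2.0)

From the two frames, the magenta cone sits at roughly (3.4, 7.4) before and (2.0, 5.4) after.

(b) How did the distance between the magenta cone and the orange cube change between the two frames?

-3.7

They were about 5.6 units apart before and 1.9 after — 3.7 units closer together.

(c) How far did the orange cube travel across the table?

1.3

The orange cube was near (1.1, 2.3) before and (1.4, 3.6) after, so it travelled √(0.3² + 1.3²) ≈ 1.3 units.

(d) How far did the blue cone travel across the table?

1.9

The blue cone was near (10.1, 2.4) before and (11.9, 2.9) after, so it travelled √(1.8² + 0.5²) ≈ 1.9 units.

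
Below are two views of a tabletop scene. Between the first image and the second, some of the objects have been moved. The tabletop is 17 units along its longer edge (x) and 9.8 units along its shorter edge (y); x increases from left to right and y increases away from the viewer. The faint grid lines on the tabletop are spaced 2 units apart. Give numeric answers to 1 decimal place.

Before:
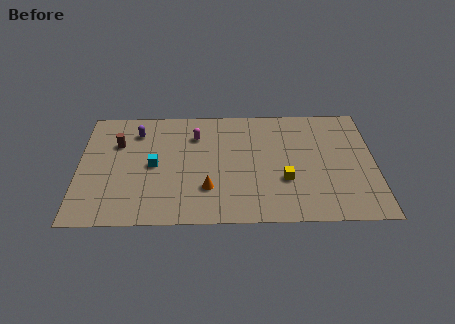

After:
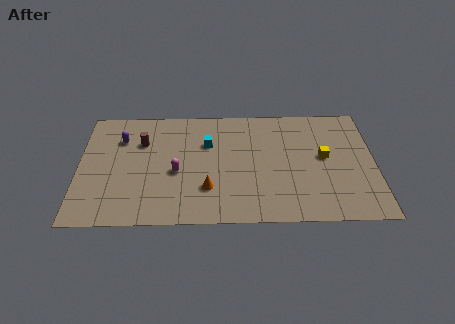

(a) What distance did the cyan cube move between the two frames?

3.6

From (4.3, 4.8) to (7.4, 6.6), the cyan cube covered √(3.1² + 1.8²) ≈ 3.6 units.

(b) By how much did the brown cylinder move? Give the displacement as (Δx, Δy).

(1.4, 0.1)

From the two frames, the brown cylinder sits at roughly (2.2, 6.7) before and (3.6, 6.8) after.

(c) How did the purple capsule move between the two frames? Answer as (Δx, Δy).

(-0.9, -0.6)

The purple capsule started near (3.3, 7.7) and ended near (2.4, 7.1).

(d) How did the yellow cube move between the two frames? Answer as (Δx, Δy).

(2.3, 1.9)

From the two frames, the yellow cube sits at roughly (11.8, 3.4) before and (14.1, 5.3) after.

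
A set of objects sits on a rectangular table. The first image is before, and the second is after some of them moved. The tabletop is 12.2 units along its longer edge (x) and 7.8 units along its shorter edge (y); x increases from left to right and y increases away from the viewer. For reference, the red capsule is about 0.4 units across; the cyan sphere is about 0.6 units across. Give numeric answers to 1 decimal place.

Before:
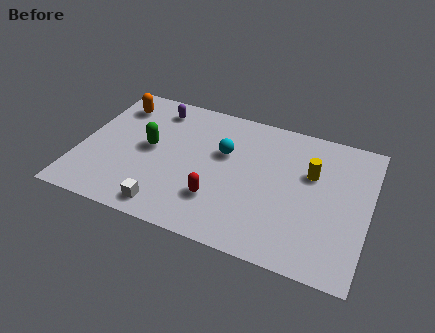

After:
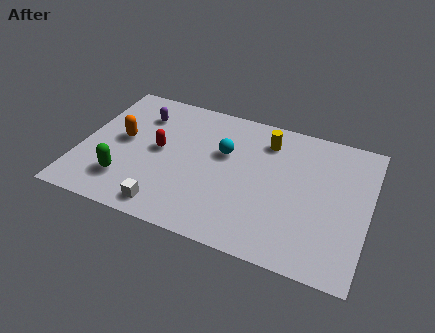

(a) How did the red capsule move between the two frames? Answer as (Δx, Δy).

(-2.7, 1.9)

The red capsule was at about (6.0, 2.2) and moved to about (3.3, 4.1).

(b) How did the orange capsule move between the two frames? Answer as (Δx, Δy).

(0.5, -2.0)

From the two frames, the orange capsule sits at roughly (1.2, 6.2) before and (1.7, 4.2) after.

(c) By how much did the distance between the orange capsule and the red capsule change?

-4.6

Before: roughly 6.2 units apart; after: 1.6. That's 4.6 units closer together.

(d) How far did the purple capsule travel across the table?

0.8

From (2.9, 6.5) to (2.3, 5.9), the purple capsule covered √(0.6² + 0.6²) ≈ 0.8 units.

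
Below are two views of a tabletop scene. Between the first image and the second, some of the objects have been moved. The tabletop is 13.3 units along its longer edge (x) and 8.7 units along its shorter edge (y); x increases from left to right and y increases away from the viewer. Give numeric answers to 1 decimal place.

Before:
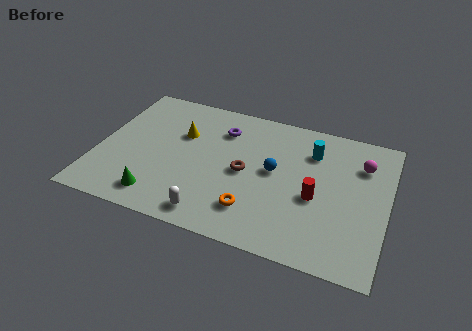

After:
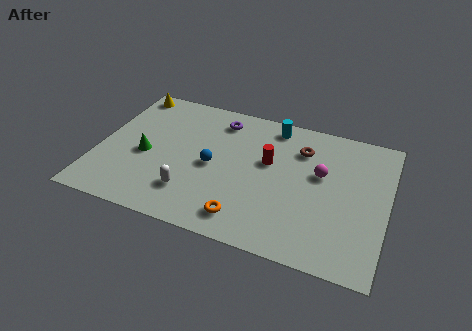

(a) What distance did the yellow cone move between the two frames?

3.5

From (3.7, 5.7) to (0.9, 7.8), the yellow cone covered √(2.8² + 2.1²) ≈ 3.5 units.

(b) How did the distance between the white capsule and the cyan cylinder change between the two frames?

-0.4

The distance was about 6.8 in the first image and 6.4 in the second, so they moved 0.4 units closer together.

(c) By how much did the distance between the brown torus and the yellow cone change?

+5.0

They were about 3.4 units apart before and 8.4 after — 5.0 units further apart.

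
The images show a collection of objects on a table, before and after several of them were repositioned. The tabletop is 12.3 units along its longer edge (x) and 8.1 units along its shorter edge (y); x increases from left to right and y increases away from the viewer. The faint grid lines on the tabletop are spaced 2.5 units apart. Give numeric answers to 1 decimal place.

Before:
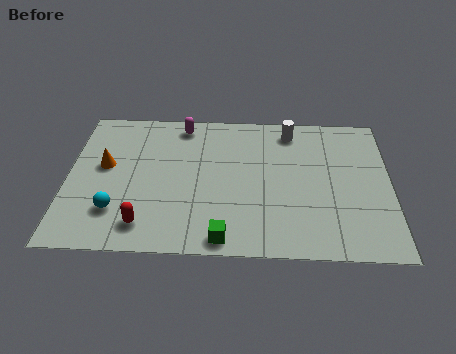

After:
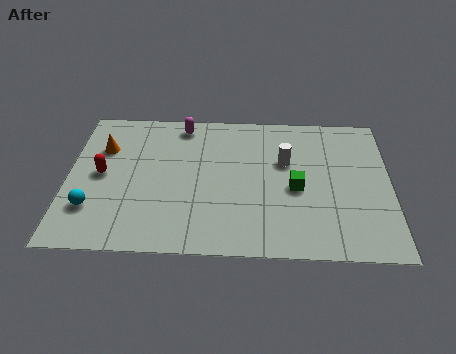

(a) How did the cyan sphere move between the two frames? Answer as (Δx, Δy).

(-0.9, 0.1)

The cyan sphere started near (1.9, 2.1) and ended near (1.0, 2.2).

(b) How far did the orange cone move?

1.0

From (1.4, 4.6) to (1.3, 5.6), the orange cone covered √(0.1² + 1.0²) ≈ 1.0 units.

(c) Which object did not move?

the magenta capsule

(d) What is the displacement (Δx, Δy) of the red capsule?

(-1.7, 2.7)

From the two frames, the red capsule sits at roughly (3.0, 1.4) before and (1.3, 4.1) after.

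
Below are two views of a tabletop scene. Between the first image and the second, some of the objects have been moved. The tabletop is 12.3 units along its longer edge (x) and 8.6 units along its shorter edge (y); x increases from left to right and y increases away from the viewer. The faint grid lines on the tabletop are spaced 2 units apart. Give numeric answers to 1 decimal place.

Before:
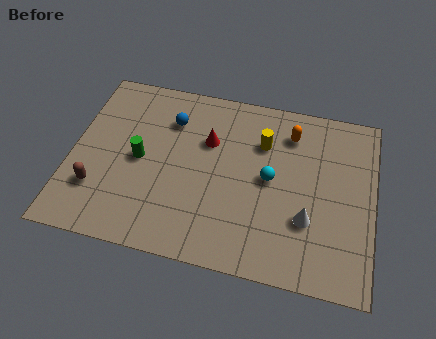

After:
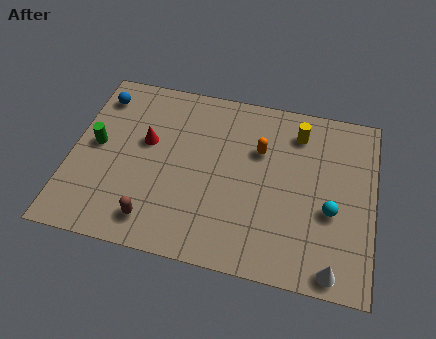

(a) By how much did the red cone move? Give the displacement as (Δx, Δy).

(-2.5, -0.6)

The red cone was at about (5.5, 5.7) and moved to about (3.0, 5.1).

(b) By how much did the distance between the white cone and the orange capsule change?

+1.8

The distance was about 4.1 in the first image and 5.9 in the second, so they moved 1.8 units further apart.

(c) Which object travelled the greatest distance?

the blue sphere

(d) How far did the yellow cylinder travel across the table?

1.6

The yellow cylinder moved from about (7.7, 6.1) to (9.1, 6.9), a distance of √(1.4² + 0.8²) ≈ 1.6.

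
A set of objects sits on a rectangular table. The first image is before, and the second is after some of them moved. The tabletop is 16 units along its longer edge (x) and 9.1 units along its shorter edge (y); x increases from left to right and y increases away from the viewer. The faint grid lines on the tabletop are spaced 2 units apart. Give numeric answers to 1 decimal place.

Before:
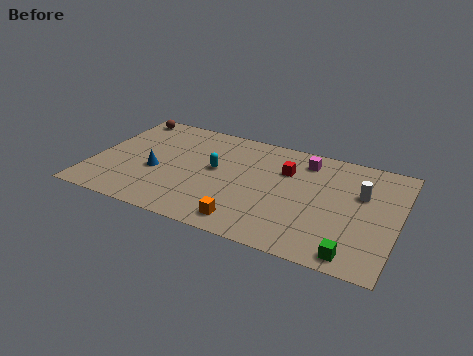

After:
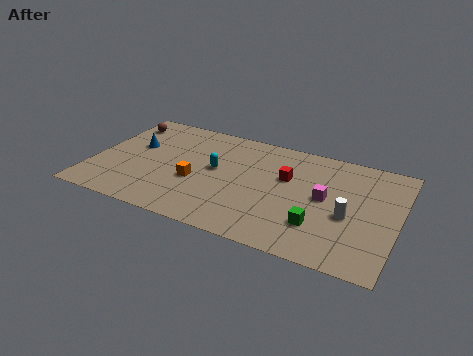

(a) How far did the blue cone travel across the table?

2.3

The blue cone was near (3.4, 3.7) before and (2.0, 5.5) after, so it travelled √(1.4² + 1.8²) ≈ 2.3 units.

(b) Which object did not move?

the cyan capsule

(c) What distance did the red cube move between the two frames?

0.6

The red cube was near (10.0, 6.3) before and (10.1, 5.7) after, so it travelled √(0.1² + 0.6²) ≈ 0.6 units.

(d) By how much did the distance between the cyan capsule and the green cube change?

-2.4

They were about 8.6 units apart before and 6.2 after — 2.4 units closer together.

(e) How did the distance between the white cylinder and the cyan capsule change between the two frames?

-0.4

The distance was about 7.6 in the first image and 7.2 in the second, so they moved 0.4 units closer together.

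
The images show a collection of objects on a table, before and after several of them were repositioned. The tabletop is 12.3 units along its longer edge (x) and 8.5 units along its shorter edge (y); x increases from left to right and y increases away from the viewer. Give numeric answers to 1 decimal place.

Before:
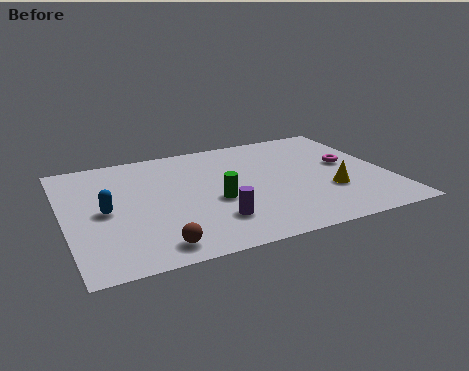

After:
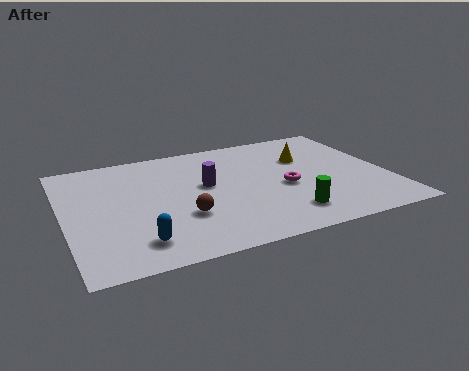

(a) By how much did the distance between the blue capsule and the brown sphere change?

-1.2

They were about 3.4 units apart before and 2.2 after — 1.2 units closer together.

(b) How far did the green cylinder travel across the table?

3.1

The green cylinder was near (5.6, 3.5) before and (8.1, 1.7) after, so it travelled √(2.5² + 1.8²) ≈ 3.1 units.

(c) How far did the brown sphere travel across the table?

2.1

The brown sphere moved from about (3.1, 1.1) to (4.3, 2.8), a distance of √(1.2² + 1.7²) ≈ 2.1.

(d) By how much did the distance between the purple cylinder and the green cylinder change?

+2.7

The distance was about 1.4 in the first image and 4.1 in the second, so they moved 2.7 units further apart.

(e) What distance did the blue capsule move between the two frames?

2.7

The blue capsule was near (1.5, 4.1) before and (2.5, 1.6) after, so it travelled √(1.0² + 2.5²) ≈ 2.7 units.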